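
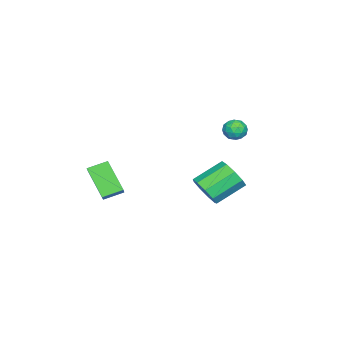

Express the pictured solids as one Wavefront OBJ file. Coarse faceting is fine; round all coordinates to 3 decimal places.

v -1.077 2.57 2.566
v -0.701 2.783 2.051
v -0.459 1.677 2.649
v -0.083 1.89 2.134
v -0.06 2.214 2.723
v -0.442 2.765 2.672
v -0.718 1.695 2.028
v -1.1 2.246 1.977
v -0.478 2.242 1.718
v -0.072 2.563 2.148
v -1.088 1.897 2.552
v -0.682 2.218 2.982
v -0.943 2.755 2.302
v -0.217 1.705 2.398
v -0.204 1.895 2.745
v 0.018 2.021 2.442
v -0.791 2.744 2.667
v -0.57 2.87 2.364
v -0.194 2.535 2.759
v -0.59 1.59 2.336
v -0.369 1.716 2.033
v -1.178 2.439 2.258
v -0.956 2.565 1.955
v -0.966 1.925 1.941
v -0.591 2.562 1.803
v -0.228 2.037 1.851
v -0.601 1.922 1.789
v -0.826 2.247 1.759
v -0.352 2.751 2.056
v 0.011 2.226 2.104
v 0.024 2.416 2.451
v -0.201 2.74 2.421
v -0.222 2.433 1.86
v -1.171 2.234 2.596
v -0.808 1.709 2.644
v -0.959 1.72 2.279
v -1.184 2.044 2.249
v -0.932 2.423 2.849
v -0.569 1.898 2.897
v -0.334 2.213 2.941
v -0.559 2.538 2.911
v -0.938 2.027 2.84
v 3.338 -3.086 -1.799
v 2.646 -4.247 -0.407
v 2.673 -2.259 -1.44
v 1.981 -3.42 -0.048
v 4.139 -2.74 -1.112
v 3.447 -3.901 0.28
v 3.474 -1.913 -0.753
v 2.782 -3.074 0.639
v -2.219 -0.056 -3.495
v -1.482 0.293 -2.918
v -2.743 1.385 -1.967
v -3.481 1.036 -2.545
v -1.554 0.69 -3.47
v -2.815 1.782 -2.519
v -1.938 0.738 -4.034
v -3.199 1.83 -3.083
v -2.453 0.415 -4.346
v -3.715 1.506 -3.396
v -2.859 -0.129 -4.26
v -4.121 0.963 -3.31
v -2.966 -0.639 -3.816
v -4.227 0.453 -2.866
v -2.723 -0.876 -3.222
v -3.984 0.216 -2.272
v -2.245 -0.729 -2.756
v -3.506 0.363 -1.805
v -1.754 -0.267 -2.636
v -3.016 0.825 -1.685
f 1 38 17
f 38 12 41
f 17 41 6
f 38 41 17
f 1 17 13
f 17 6 18
f 13 18 2
f 17 18 13
f 1 13 22
f 13 2 23
f 22 23 8
f 13 23 22
f 1 22 34
f 22 8 37
f 34 37 11
f 22 37 34
f 1 34 38
f 34 11 42
f 38 42 12
f 34 42 38
f 2 18 29
f 18 6 32
f 29 32 10
f 18 32 29
f 6 41 19
f 41 12 40
f 19 40 5
f 41 40 19
f 12 42 39
f 42 11 35
f 39 35 3
f 42 35 39
f 11 37 36
f 37 8 24
f 36 24 7
f 37 24 36
f 8 23 28
f 23 2 25
f 28 25 9
f 23 25 28
f 4 30 16
f 30 10 31
f 16 31 5
f 30 31 16
f 4 16 14
f 16 5 15
f 14 15 3
f 16 15 14
f 4 14 21
f 14 3 20
f 21 20 7
f 14 20 21
f 4 21 26
f 21 7 27
f 26 27 9
f 21 27 26
f 4 26 30
f 26 9 33
f 30 33 10
f 26 33 30
f 5 31 19
f 31 10 32
f 19 32 6
f 31 32 19
f 3 15 39
f 15 5 40
f 39 40 12
f 15 40 39
f 7 20 36
f 20 3 35
f 36 35 11
f 20 35 36
f 9 27 28
f 27 7 24
f 28 24 8
f 27 24 28
f 10 33 29
f 33 9 25
f 29 25 2
f 33 25 29
f 44 46 43
f 47 44 43
f 43 46 45
f 45 47 43
f 44 50 46
f 48 44 47
f 48 50 44
f 46 50 45
f 49 47 45
f 45 50 49
f 49 48 47
f 50 48 49
f 52 51 55
f 52 55 53
f 53 55 56
f 53 56 54
f 55 51 57
f 55 57 56
f 56 57 58
f 56 58 54
f 57 51 59
f 57 59 58
f 58 59 60
f 58 60 54
f 59 51 61
f 59 61 60
f 60 61 62
f 60 62 54
f 61 51 63
f 61 63 62
f 62 63 64
f 62 64 54
f 63 51 65
f 63 65 64
f 64 65 66
f 64 66 54
f 65 51 67
f 65 67 66
f 66 67 68
f 66 68 54
f 67 51 69
f 67 69 68
f 68 69 70
f 68 70 54
f 69 51 52
f 69 52 70
f 70 52 53
f 70 53 54



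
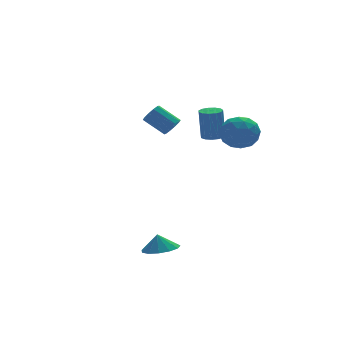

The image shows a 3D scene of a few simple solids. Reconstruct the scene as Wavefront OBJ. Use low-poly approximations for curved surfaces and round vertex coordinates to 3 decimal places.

v -0.006 3.19 2.03
v 0.517 3.259 2.474
v -0.39 4.22 3.394
v -0.914 4.15 2.95
v 0.55 3.569 2.183
v -0.358 4.529 3.103
v 0.37 3.734 1.833
v -0.538 4.694 2.753
v 0.046 3.691 1.559
v -0.862 4.651 2.479
v -0.298 3.457 1.464
v -1.205 4.417 2.384
v -0.53 3.12 1.586
v -1.437 4.081 2.506
v -0.562 2.811 1.877
v -1.47 3.771 2.797
v -0.382 2.646 2.227
v -1.29 3.606 3.147
v -0.058 2.689 2.501
v -0.966 3.649 3.421
v 0.285 2.923 2.596
v -0.622 3.883 3.516
v 1.7 -2.101 4.16
v 2.179 -2.65 3.247
v 0.321 -3.39 4.213
v 0.8 -3.939 3.3
v 1.34 -3.946 4.335
v 2.192 -3.149 4.302
v 0.308 -2.891 3.158
v 1.16 -2.094 3.125
v 1.318 -3.138 2.628
v 1.956 -3.79 3.356
v 0.544 -2.25 4.104
v 1.182 -2.902 4.832
v 2.06 -2.262 3.699
v 0.44 -3.778 3.761
v 0.757 -3.782 4.369
v 1.038 -4.105 3.833
v 2.068 -2.556 4.319
v 2.35 -2.878 3.783
v 1.857 -3.64 4.422
v 0.15 -3.162 3.677
v 0.432 -3.484 3.141
v 1.462 -1.935 3.627
v 1.743 -2.258 3.091
v 0.643 -2.4 3.038
v 1.836 -2.872 2.799
v 1.025 -3.63 2.83
v 0.736 -3.013 2.746
v 1.237 -2.545 2.727
v 2.211 -3.255 3.226
v 1.4 -4.013 3.258
v 1.718 -4.017 3.866
v 2.219 -3.549 3.846
v 1.705 -3.542 2.863
v 1.1 -2.027 4.202
v 0.289 -2.785 4.234
v 0.281 -2.491 3.614
v 0.782 -2.023 3.594
v 1.475 -2.41 4.63
v 0.664 -3.168 4.661
v 1.263 -3.495 4.733
v 1.764 -3.027 4.714
v 0.795 -2.498 4.597
v -3.361 -3.138 -4.079
v -2.621 -2.386 -4.185
v -3.459 -2.902 -3.101
v -3.145 -2.124 -4.301
v -3.738 -2.184 -4.346
v -4.211 -2.546 -4.306
v -4.414 -3.097 -4.194
v -4.283 -3.66 -4.045
v -3.859 -4.058 -3.907
v -3.277 -4.163 -3.823
v -2.722 -3.943 -3.82
v -2.37 -3.468 -3.9
v -2.332 -2.887 -4.036
v 0.534 -1.135 2.848
v 1.19 -1.003 2.87
v 1.103 -0.872 4.753
v 0.446 -1.005 4.732
v 1.016 -0.67 2.838
v 0.928 -0.539 4.722
v 0.688 -0.484 2.81
v 0.6 -0.354 4.694
v 0.311 -0.506 2.794
v 0.224 -0.375 4.678
v 0.005 -0.727 2.795
v -0.082 -0.596 4.679
v -0.133 -1.078 2.813
v -0.221 -0.947 4.697
v -0.059 -1.447 2.842
v -0.147 -1.316 4.726
v 0.203 -1.717 2.873
v 0.115 -1.587 4.757
v 0.57 -1.803 2.896
v 0.482 -1.672 4.78
v 0.925 -1.676 2.904
v 0.837 -1.546 4.787
v 1.157 -1.378 2.894
v 1.069 -1.248 4.778
f 2 1 5
f 2 5 3
f 3 5 6
f 3 6 4
f 5 1 7
f 5 7 6
f 6 7 8
f 6 8 4
f 7 1 9
f 7 9 8
f 8 9 10
f 8 10 4
f 9 1 11
f 9 11 10
f 10 11 12
f 10 12 4
f 11 1 13
f 11 13 12
f 12 13 14
f 12 14 4
f 13 1 15
f 13 15 14
f 14 15 16
f 14 16 4
f 15 1 17
f 15 17 16
f 16 17 18
f 16 18 4
f 17 1 19
f 17 19 18
f 18 19 20
f 18 20 4
f 19 1 21
f 19 21 20
f 20 21 22
f 20 22 4
f 21 1 2
f 21 2 22
f 22 2 3
f 22 3 4
f 23 60 39
f 60 34 63
f 39 63 28
f 60 63 39
f 23 39 35
f 39 28 40
f 35 40 24
f 39 40 35
f 23 35 44
f 35 24 45
f 44 45 30
f 35 45 44
f 23 44 56
f 44 30 59
f 56 59 33
f 44 59 56
f 23 56 60
f 56 33 64
f 60 64 34
f 56 64 60
f 24 40 51
f 40 28 54
f 51 54 32
f 40 54 51
f 28 63 41
f 63 34 62
f 41 62 27
f 63 62 41
f 34 64 61
f 64 33 57
f 61 57 25
f 64 57 61
f 33 59 58
f 59 30 46
f 58 46 29
f 59 46 58
f 30 45 50
f 45 24 47
f 50 47 31
f 45 47 50
f 26 52 38
f 52 32 53
f 38 53 27
f 52 53 38
f 26 38 36
f 38 27 37
f 36 37 25
f 38 37 36
f 26 36 43
f 36 25 42
f 43 42 29
f 36 42 43
f 26 43 48
f 43 29 49
f 48 49 31
f 43 49 48
f 26 48 52
f 48 31 55
f 52 55 32
f 48 55 52
f 27 53 41
f 53 32 54
f 41 54 28
f 53 54 41
f 25 37 61
f 37 27 62
f 61 62 34
f 37 62 61
f 29 42 58
f 42 25 57
f 58 57 33
f 42 57 58
f 31 49 50
f 49 29 46
f 50 46 30
f 49 46 50
f 32 55 51
f 55 31 47
f 51 47 24
f 55 47 51
f 66 65 68
f 66 68 67
f 68 65 69
f 68 69 67
f 69 65 70
f 69 70 67
f 70 65 71
f 70 71 67
f 71 65 72
f 71 72 67
f 72 65 73
f 72 73 67
f 73 65 74
f 73 74 67
f 74 65 75
f 74 75 67
f 75 65 76
f 75 76 67
f 76 65 77
f 76 77 67
f 77 65 66
f 77 66 67
f 79 78 82
f 79 82 80
f 80 82 83
f 80 83 81
f 82 78 84
f 82 84 83
f 83 84 85
f 83 85 81
f 84 78 86
f 84 86 85
f 85 86 87
f 85 87 81
f 86 78 88
f 86 88 87
f 87 88 89
f 87 89 81
f 88 78 90
f 88 90 89
f 89 90 91
f 89 91 81
f 90 78 92
f 90 92 91
f 91 92 93
f 91 93 81
f 92 78 94
f 92 94 93
f 93 94 95
f 93 95 81
f 94 78 96
f 94 96 95
f 95 96 97
f 95 97 81
f 96 78 98
f 96 98 97
f 97 98 99
f 97 99 81
f 98 78 100
f 98 100 99
f 99 100 101
f 99 101 81
f 100 78 79
f 100 79 101
f 101 79 80
f 101 80 81



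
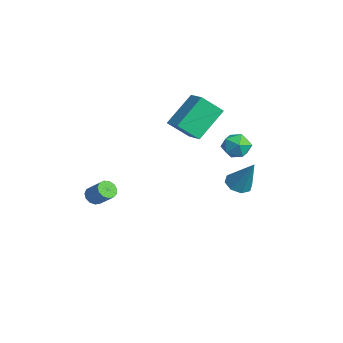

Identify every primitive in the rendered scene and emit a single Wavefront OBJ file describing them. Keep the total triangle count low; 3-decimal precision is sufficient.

v 3.248 2.123 1.177
v 3.681 1.576 1.116
v 4.052 2.577 2.803
v 3.879 2.021 0.893
v 3.708 2.526 0.837
v 3.267 2.794 0.98
v 2.815 2.669 1.239
v 2.616 2.225 1.461
v 2.787 1.72 1.518
v 3.228 1.451 1.374
v -3.509 -2.889 -2.62
v -3.187 -2.682 -3.042
v -2.408 -2.224 -2.222
v -2.731 -2.431 -1.8
v -3.399 -2.452 -2.969
v -2.62 -1.994 -2.149
v -3.646 -2.361 -2.785
v -2.868 -1.903 -1.965
v -3.85 -2.437 -2.549
v -3.071 -1.979 -1.729
v -3.945 -2.657 -2.336
v -3.167 -2.199 -1.515
v -3.903 -2.951 -2.212
v -3.124 -2.493 -1.392
v -3.735 -3.225 -2.219
v -2.956 -2.767 -1.398
v -3.495 -3.392 -2.352
v -2.717 -2.934 -1.532
v -3.26 -3.399 -2.571
v -2.482 -2.942 -1.751
v -3.104 -3.245 -2.805
v -2.326 -2.787 -1.985
v -3.077 -2.977 -2.981
v -2.299 -2.519 -2.161
v -0.17 3.171 1.61
v 0.519 3.612 1.466
v 0.461 2.508 2.594
v 1.15 2.949 2.45
v 0.482 3.318 2.777
v 0.091 3.728 2.169
v 0.889 2.392 1.891
v 0.498 2.802 1.283
v 1.173 3.131 1.639
v 0.921 3.703 2.187
v 0.059 2.417 1.873
v -0.193 2.989 2.421
v -1.393 1.32 2.001
v -1.638 0.281 2.983
v -2.007 2.767 3.379
v -2.251 1.728 4.361
v -0.189 1.432 2.419
v -0.433 0.393 3.401
v -0.802 2.879 3.797
v -1.047 1.84 4.779
f 2 1 4
f 2 4 3
f 4 1 5
f 4 5 3
f 5 1 6
f 5 6 3
f 6 1 7
f 6 7 3
f 7 1 8
f 7 8 3
f 8 1 9
f 8 9 3
f 9 1 10
f 9 10 3
f 10 1 2
f 10 2 3
f 12 11 15
f 12 15 13
f 13 15 16
f 13 16 14
f 15 11 17
f 15 17 16
f 16 17 18
f 16 18 14
f 17 11 19
f 17 19 18
f 18 19 20
f 18 20 14
f 19 11 21
f 19 21 20
f 20 21 22
f 20 22 14
f 21 11 23
f 21 23 22
f 22 23 24
f 22 24 14
f 23 11 25
f 23 25 24
f 24 25 26
f 24 26 14
f 25 11 27
f 25 27 26
f 26 27 28
f 26 28 14
f 27 11 29
f 27 29 28
f 28 29 30
f 28 30 14
f 29 11 31
f 29 31 30
f 30 31 32
f 30 32 14
f 31 11 33
f 31 33 32
f 32 33 34
f 32 34 14
f 33 11 12
f 33 12 34
f 34 12 13
f 34 13 14
f 35 46 40
f 35 40 36
f 35 36 42
f 35 42 45
f 35 45 46
f 36 40 44
f 40 46 39
f 46 45 37
f 45 42 41
f 42 36 43
f 38 44 39
f 38 39 37
f 38 37 41
f 38 41 43
f 38 43 44
f 39 44 40
f 37 39 46
f 41 37 45
f 43 41 42
f 44 43 36
f 48 50 47
f 51 48 47
f 47 50 49
f 49 51 47
f 48 54 50
f 52 48 51
f 52 54 48
f 50 54 49
f 53 51 49
f 49 54 53
f 53 52 51
f 54 52 53



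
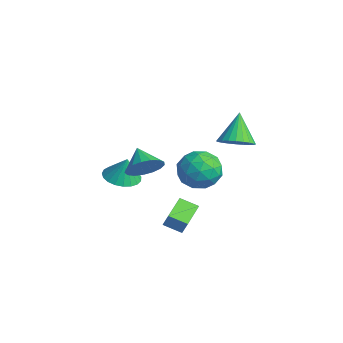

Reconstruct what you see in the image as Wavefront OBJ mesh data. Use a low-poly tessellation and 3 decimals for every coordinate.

v 0.953 -1.213 -3.051
v 1.35 -1.107 -2.217
v -0.078 -0.096 -2.702
v 0.319 0.011 -1.868
v 1.601 -0.491 -3.452
v 1.998 -0.384 -2.618
v 0.57 0.627 -3.103
v 0.967 0.733 -2.269
v 2.502 -2.857 2.297
v 2.967 -3.251 3.052
v 1.418 -2.743 3.023
v 3.045 -2.795 3.098
v 3 -2.354 2.961
v 2.84 -2.028 2.671
v 2.603 -1.892 2.296
v 2.343 -1.977 1.921
v 2.119 -2.263 1.632
v 1.983 -2.686 1.495
v 1.966 -3.147 1.542
v 2.072 -3.542 1.762
v 2.276 -3.78 2.104
v 2.532 -3.807 2.491
v 2.782 -3.616 2.833
v -2.537 2.705 -1.365
v -1.527 3.086 -1.998
v -1.593 0.974 -0.902
v -0.583 1.355 -1.535
v -0.902 1.92 -0.465
v -1.484 2.99 -0.751
v -1.636 1.07 -2.149
v -2.218 2.14 -2.435
v -0.97 2.076 -2.482
v -0.516 2.601 -1.441
v -2.604 1.459 -1.459
v -2.15 1.984 -0.418
v -2.114 3.047 -1.722
v -1.006 1.013 -1.178
v -1.193 1.345 -0.549
v -0.599 1.569 -0.921
v -2.09 2.991 -0.989
v -1.496 3.215 -1.361
v -1.129 2.53 -0.46
v -1.624 0.845 -1.539
v -1.03 1.069 -1.911
v -2.521 2.491 -1.979
v -1.927 2.715 -2.351
v -1.991 1.53 -2.44
v -1.193 2.678 -2.379
v -0.639 1.66 -2.107
v -1.257 1.493 -2.468
v -1.6 2.121 -2.636
v -0.927 2.986 -1.767
v -0.372 1.969 -1.495
v -0.559 2.301 -0.866
v -0.902 2.93 -1.034
v -0.599 2.393 -2.052
v -2.748 2.091 -1.405
v -2.193 1.074 -1.133
v -2.218 1.13 -1.866
v -2.561 1.759 -2.034
v -2.481 2.4 -0.793
v -1.927 1.382 -0.521
v -1.52 1.939 -0.264
v -1.863 2.567 -0.432
v -2.521 1.667 -0.848
v 3.092 1.575 3.146
v 3.515 0.938 3.676
v 2.228 2.205 4.594
v 3.75 1.214 3.696
v 3.884 1.545 3.632
v 3.899 1.88 3.495
v 3.79 2.169 3.304
v 3.575 2.368 3.089
v 3.287 2.445 2.883
v 2.969 2.391 2.717
v 2.67 2.212 2.616
v 2.435 1.936 2.596
v 2.3 1.605 2.66
v 2.286 1.27 2.798
v 2.394 0.981 2.988
v 2.609 0.782 3.203
v 2.898 0.704 3.409
v 3.216 0.759 3.575
v -1.848 -2.087 -0.941
v -1.137 -2.776 -0.977
v -1.592 -1.893 0.361
v -0.929 -2.433 -1.069
v -0.879 -2.03 -1.139
v -0.997 -1.637 -1.175
v -1.262 -1.322 -1.17
v -1.628 -1.14 -1.125
v -2.032 -1.121 -1.049
v -2.405 -1.269 -0.953
v -2.68 -1.558 -0.856
v -2.812 -1.939 -0.773
v -2.777 -2.346 -0.719
v -2.582 -2.708 -0.704
v -2.259 -2.962 -0.729
v -1.865 -3.066 -0.791
v -1.469 -3 -0.879
f 2 4 1
f 5 2 1
f 1 4 3
f 3 5 1
f 2 8 4
f 6 2 5
f 6 8 2
f 4 8 3
f 7 5 3
f 3 8 7
f 7 6 5
f 8 6 7
f 10 9 12
f 10 12 11
f 12 9 13
f 12 13 11
f 13 9 14
f 13 14 11
f 14 9 15
f 14 15 11
f 15 9 16
f 15 16 11
f 16 9 17
f 16 17 11
f 17 9 18
f 17 18 11
f 18 9 19
f 18 19 11
f 19 9 20
f 19 20 11
f 20 9 21
f 20 21 11
f 21 9 22
f 21 22 11
f 22 9 23
f 22 23 11
f 23 9 10
f 23 10 11
f 24 61 40
f 61 35 64
f 40 64 29
f 61 64 40
f 24 40 36
f 40 29 41
f 36 41 25
f 40 41 36
f 24 36 45
f 36 25 46
f 45 46 31
f 36 46 45
f 24 45 57
f 45 31 60
f 57 60 34
f 45 60 57
f 24 57 61
f 57 34 65
f 61 65 35
f 57 65 61
f 25 41 52
f 41 29 55
f 52 55 33
f 41 55 52
f 29 64 42
f 64 35 63
f 42 63 28
f 64 63 42
f 35 65 62
f 65 34 58
f 62 58 26
f 65 58 62
f 34 60 59
f 60 31 47
f 59 47 30
f 60 47 59
f 31 46 51
f 46 25 48
f 51 48 32
f 46 48 51
f 27 53 39
f 53 33 54
f 39 54 28
f 53 54 39
f 27 39 37
f 39 28 38
f 37 38 26
f 39 38 37
f 27 37 44
f 37 26 43
f 44 43 30
f 37 43 44
f 27 44 49
f 44 30 50
f 49 50 32
f 44 50 49
f 27 49 53
f 49 32 56
f 53 56 33
f 49 56 53
f 28 54 42
f 54 33 55
f 42 55 29
f 54 55 42
f 26 38 62
f 38 28 63
f 62 63 35
f 38 63 62
f 30 43 59
f 43 26 58
f 59 58 34
f 43 58 59
f 32 50 51
f 50 30 47
f 51 47 31
f 50 47 51
f 33 56 52
f 56 32 48
f 52 48 25
f 56 48 52
f 67 66 69
f 67 69 68
f 69 66 70
f 69 70 68
f 70 66 71
f 70 71 68
f 71 66 72
f 71 72 68
f 72 66 73
f 72 73 68
f 73 66 74
f 73 74 68
f 74 66 75
f 74 75 68
f 75 66 76
f 75 76 68
f 76 66 77
f 76 77 68
f 77 66 78
f 77 78 68
f 78 66 79
f 78 79 68
f 79 66 80
f 79 80 68
f 80 66 81
f 80 81 68
f 81 66 82
f 81 82 68
f 82 66 83
f 82 83 68
f 83 66 67
f 83 67 68
f 85 84 87
f 85 87 86
f 87 84 88
f 87 88 86
f 88 84 89
f 88 89 86
f 89 84 90
f 89 90 86
f 90 84 91
f 90 91 86
f 91 84 92
f 91 92 86
f 92 84 93
f 92 93 86
f 93 84 94
f 93 94 86
f 94 84 95
f 94 95 86
f 95 84 96
f 95 96 86
f 96 84 97
f 96 97 86
f 97 84 98
f 97 98 86
f 98 84 99
f 98 99 86
f 99 84 100
f 99 100 86
f 100 84 85
f 100 85 86



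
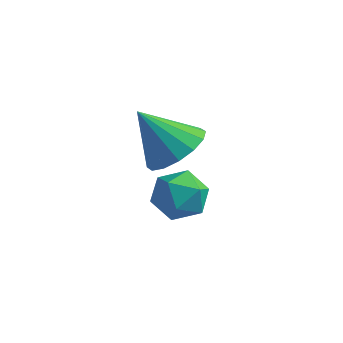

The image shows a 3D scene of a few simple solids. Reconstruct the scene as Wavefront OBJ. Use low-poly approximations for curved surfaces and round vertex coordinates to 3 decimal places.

v -0.36 2.248 -1.772
v 0.475 2.645 -1.392
v 0.505 1.555 -2.948
v 1.34 1.952 -2.568
v 0.859 1.23 -2.072
v 0.325 1.658 -1.345
v 0.655 2.542 -2.995
v 0.121 2.97 -2.268
v 1.102 2.826 -2.148
v 1.228 2.016 -1.578
v -0.248 2.184 -2.762
v -0.122 1.374 -2.192
v 0.761 1.399 0.508
v 1.586 0.947 1.06
v -0.381 1.101 1.972
v 1.607 1.496 1.189
v 1.402 2.019 1.135
v 1.025 2.376 0.913
v 0.578 2.47 0.583
v 0.179 2.278 0.233
v -0.063 1.85 -0.044
v -0.085 1.301 -0.172
v 0.12 0.778 -0.118
v 0.497 0.421 0.104
v 0.945 0.327 0.434
v 1.343 0.519 0.784
f 1 12 6
f 1 6 2
f 1 2 8
f 1 8 11
f 1 11 12
f 2 6 10
f 6 12 5
f 12 11 3
f 11 8 7
f 8 2 9
f 4 10 5
f 4 5 3
f 4 3 7
f 4 7 9
f 4 9 10
f 5 10 6
f 3 5 12
f 7 3 11
f 9 7 8
f 10 9 2
f 14 13 16
f 14 16 15
f 16 13 17
f 16 17 15
f 17 13 18
f 17 18 15
f 18 13 19
f 18 19 15
f 19 13 20
f 19 20 15
f 20 13 21
f 20 21 15
f 21 13 22
f 21 22 15
f 22 13 23
f 22 23 15
f 23 13 24
f 23 24 15
f 24 13 25
f 24 25 15
f 25 13 26
f 25 26 15
f 26 13 14
f 26 14 15



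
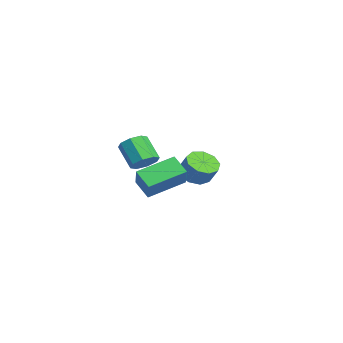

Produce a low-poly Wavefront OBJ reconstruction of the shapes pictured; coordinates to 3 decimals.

v -1.84 0.566 -2.196
v -1.427 1.207 -2.656
v -0.867 1.514 -1.724
v -1.28 0.874 -1.264
v -1.944 1.422 -2.416
v -1.383 1.73 -1.484
v -2.412 1.238 -2.073
v -1.851 1.545 -1.142
v -2.612 0.739 -1.788
v -2.052 1.046 -0.856
v -2.452 0.159 -1.693
v -1.891 0.466 -0.762
v -2.005 -0.23 -1.834
v -1.444 0.077 -0.902
v -1.481 -0.246 -2.144
v -0.921 0.061 -1.212
v -1.126 0.117 -2.478
v -0.565 0.425 -1.546
v -1.104 0.691 -2.68
v -0.543 0.999 -1.749
v 3.05 -2.606 -1.62
v 2.256 -3.036 -0.94
v 2.609 -0.766 -0.971
v 1.815 -1.197 -0.291
v 4.025 -2.743 -0.569
v 3.231 -3.174 0.111
v 3.584 -0.904 0.08
v 2.79 -1.334 0.76
v -2.307 -1.794 -1.501
v -1.717 -2.018 -1.042
v -2.724 -2.45 0.04
v -3.313 -2.226 -0.419
v -1.869 -1.447 -0.956
v -2.876 -1.879 0.126
v -2.278 -1.08 -1.19
v -3.285 -1.512 -0.107
v -2.703 -1.131 -1.605
v -3.71 -1.562 -0.523
v -2.896 -1.57 -1.96
v -3.903 -2.002 -0.878
v -2.744 -2.141 -2.046
v -3.751 -2.573 -0.964
v -2.335 -2.508 -1.813
v -3.342 -2.94 -0.73
v -1.91 -2.458 -1.397
v -2.917 -2.889 -0.315
f 2 1 5
f 2 5 3
f 3 5 6
f 3 6 4
f 5 1 7
f 5 7 6
f 6 7 8
f 6 8 4
f 7 1 9
f 7 9 8
f 8 9 10
f 8 10 4
f 9 1 11
f 9 11 10
f 10 11 12
f 10 12 4
f 11 1 13
f 11 13 12
f 12 13 14
f 12 14 4
f 13 1 15
f 13 15 14
f 14 15 16
f 14 16 4
f 15 1 17
f 15 17 16
f 16 17 18
f 16 18 4
f 17 1 19
f 17 19 18
f 18 19 20
f 18 20 4
f 19 1 2
f 19 2 20
f 20 2 3
f 20 3 4
f 22 24 21
f 25 22 21
f 21 24 23
f 23 25 21
f 22 28 24
f 26 22 25
f 26 28 22
f 24 28 23
f 27 25 23
f 23 28 27
f 27 26 25
f 28 26 27
f 30 29 33
f 30 33 31
f 31 33 34
f 31 34 32
f 33 29 35
f 33 35 34
f 34 35 36
f 34 36 32
f 35 29 37
f 35 37 36
f 36 37 38
f 36 38 32
f 37 29 39
f 37 39 38
f 38 39 40
f 38 40 32
f 39 29 41
f 39 41 40
f 40 41 42
f 40 42 32
f 41 29 43
f 41 43 42
f 42 43 44
f 42 44 32
f 43 29 45
f 43 45 44
f 44 45 46
f 44 46 32
f 45 29 30
f 45 30 46
f 46 30 31
f 46 31 32



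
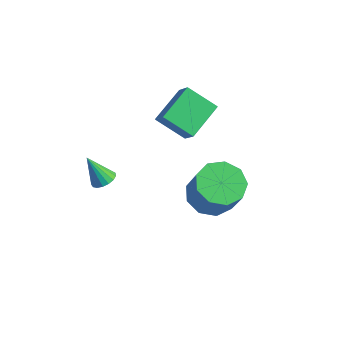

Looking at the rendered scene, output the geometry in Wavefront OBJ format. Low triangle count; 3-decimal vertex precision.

v 0.4 1.363 -0.445
v 1.308 1.63 -0.898
v 2.169 1.364 0.672
v 1.26 1.097 1.125
v 0.99 2.213 -0.624
v 1.85 1.947 0.946
v 0.395 2.398 -0.267
v 1.256 2.132 1.303
v -0.198 2.099 0.007
v 0.663 1.832 1.577
v -0.511 1.455 0.07
v 0.35 1.189 1.64
v -0.398 0.769 -0.109
v 0.463 0.502 1.461
v 0.088 0.36 -0.444
v 0.949 0.094 1.125
v 0.72 0.421 -0.78
v 1.581 0.155 0.789
v 1.202 0.923 -0.96
v 2.063 0.656 0.61
v -3.102 1.524 1.807
v -3.393 3.097 2.54
v -1.971 2.124 0.969
v -2.261 3.697 1.703
v -2.319 1.263 2.677
v -2.609 2.836 3.411
v -1.187 1.863 1.84
v -1.478 3.436 2.573
v -1.715 -2.341 1.451
v -1.325 -2.705 1.533
v -2.285 -2.679 2.649
v -1.231 -2.489 1.639
v -1.248 -2.238 1.702
v -1.372 -2.012 1.707
v -1.574 -1.86 1.653
v -1.809 -1.819 1.553
v -2.022 -1.897 1.429
v -2.165 -2.077 1.311
v -2.205 -2.318 1.224
v -2.132 -2.563 1.189
v -1.964 -2.758 1.215
v -1.739 -2.857 1.294
v -1.508 -2.838 1.409
f 2 1 5
f 2 5 3
f 3 5 6
f 3 6 4
f 5 1 7
f 5 7 6
f 6 7 8
f 6 8 4
f 7 1 9
f 7 9 8
f 8 9 10
f 8 10 4
f 9 1 11
f 9 11 10
f 10 11 12
f 10 12 4
f 11 1 13
f 11 13 12
f 12 13 14
f 12 14 4
f 13 1 15
f 13 15 14
f 14 15 16
f 14 16 4
f 15 1 17
f 15 17 16
f 16 17 18
f 16 18 4
f 17 1 19
f 17 19 18
f 18 19 20
f 18 20 4
f 19 1 2
f 19 2 20
f 20 2 3
f 20 3 4
f 22 24 21
f 25 22 21
f 21 24 23
f 23 25 21
f 22 28 24
f 26 22 25
f 26 28 22
f 24 28 23
f 27 25 23
f 23 28 27
f 27 26 25
f 28 26 27
f 30 29 32
f 30 32 31
f 32 29 33
f 32 33 31
f 33 29 34
f 33 34 31
f 34 29 35
f 34 35 31
f 35 29 36
f 35 36 31
f 36 29 37
f 36 37 31
f 37 29 38
f 37 38 31
f 38 29 39
f 38 39 31
f 39 29 40
f 39 40 31
f 40 29 41
f 40 41 31
f 41 29 42
f 41 42 31
f 42 29 43
f 42 43 31
f 43 29 30
f 43 30 31



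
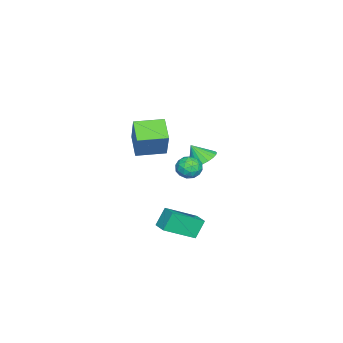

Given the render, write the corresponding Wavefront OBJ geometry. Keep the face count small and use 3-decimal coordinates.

v 3.876 2.655 -4.08
v 3.343 2.967 -3.063
v 2.787 3.999 -5.063
v 2.253 4.311 -4.046
v 4.527 3.289 -3.934
v 3.993 3.601 -2.917
v 3.437 4.633 -4.917
v 2.904 4.945 -3.9
v -0.481 3.716 -1.475
v 0.14 4.222 -1.162
v -0.439 3.064 -0.505
v -0.156 4.383 -1.041
v -0.507 4.429 -0.995
v -0.854 4.351 -1.032
v -1.137 4.164 -1.146
v -1.306 3.899 -1.317
v -1.332 3.603 -1.515
v -1.212 3.326 -1.706
v -0.964 3.116 -1.857
v -0.634 3.011 -1.943
v -0.276 3.027 -1.947
v 0.045 3.162 -1.87
v 0.276 3.394 -1.725
v 0.376 3.68 -1.536
v 0.328 3.974 -1.337
v 3.362 1.216 1.816
v 4.179 1.62 3.414
v 2.614 2.596 1.85
v 3.431 3 3.448
v 4.409 1.8 1.132
v 5.226 2.204 2.73
v 3.661 3.18 1.166
v 4.478 3.584 2.764
v 2.452 4.199 -1.12
v 2.835 4.137 -0.482
v 1.545 3.563 -0.638
v 1.928 3.501 0
v 1.658 4.165 -0.211
v 2.218 4.558 -0.509
v 2.162 3.142 -0.611
v 2.722 3.535 -0.909
v 2.655 3.485 -0.168
v 2.344 4.116 0.08
v 2.036 3.584 -1.2
v 1.725 4.215 -0.952
v 2.723 4.224 -0.844
v 1.657 3.476 -0.276
v 1.498 3.866 -0.4
v 1.723 3.83 -0.025
v 2.361 4.471 -0.859
v 2.585 4.435 -0.484
v 1.894 4.451 -0.325
v 1.795 3.265 -0.636
v 2.019 3.229 -0.261
v 2.657 3.87 -1.095
v 2.882 3.834 -0.72
v 2.486 3.249 -0.795
v 2.842 3.804 -0.284
v 2.31 3.43 0
v 2.447 3.219 -0.359
v 2.776 3.45 -0.535
v 2.659 4.175 -0.138
v 2.126 3.802 0.145
v 1.968 4.191 0.021
v 2.297 4.422 -0.154
v 2.554 3.792 0.047
v 2.254 3.898 -1.265
v 1.721 3.525 -0.982
v 2.083 3.278 -0.966
v 2.412 3.509 -1.141
v 2.07 4.27 -1.12
v 1.538 3.896 -0.836
v 1.604 4.25 -0.585
v 1.933 4.481 -0.761
v 1.826 3.908 -1.167
f 2 4 1
f 5 2 1
f 1 4 3
f 3 5 1
f 2 8 4
f 6 2 5
f 6 8 2
f 4 8 3
f 7 5 3
f 3 8 7
f 7 6 5
f 8 6 7
f 10 9 12
f 10 12 11
f 12 9 13
f 12 13 11
f 13 9 14
f 13 14 11
f 14 9 15
f 14 15 11
f 15 9 16
f 15 16 11
f 16 9 17
f 16 17 11
f 17 9 18
f 17 18 11
f 18 9 19
f 18 19 11
f 19 9 20
f 19 20 11
f 20 9 21
f 20 21 11
f 21 9 22
f 21 22 11
f 22 9 23
f 22 23 11
f 23 9 24
f 23 24 11
f 24 9 25
f 24 25 11
f 25 9 10
f 25 10 11
f 27 29 26
f 30 27 26
f 26 29 28
f 28 30 26
f 27 33 29
f 31 27 30
f 31 33 27
f 29 33 28
f 32 30 28
f 28 33 32
f 32 31 30
f 33 31 32
f 34 71 50
f 71 45 74
f 50 74 39
f 71 74 50
f 34 50 46
f 50 39 51
f 46 51 35
f 50 51 46
f 34 46 55
f 46 35 56
f 55 56 41
f 46 56 55
f 34 55 67
f 55 41 70
f 67 70 44
f 55 70 67
f 34 67 71
f 67 44 75
f 71 75 45
f 67 75 71
f 35 51 62
f 51 39 65
f 62 65 43
f 51 65 62
f 39 74 52
f 74 45 73
f 52 73 38
f 74 73 52
f 45 75 72
f 75 44 68
f 72 68 36
f 75 68 72
f 44 70 69
f 70 41 57
f 69 57 40
f 70 57 69
f 41 56 61
f 56 35 58
f 61 58 42
f 56 58 61
f 37 63 49
f 63 43 64
f 49 64 38
f 63 64 49
f 37 49 47
f 49 38 48
f 47 48 36
f 49 48 47
f 37 47 54
f 47 36 53
f 54 53 40
f 47 53 54
f 37 54 59
f 54 40 60
f 59 60 42
f 54 60 59
f 37 59 63
f 59 42 66
f 63 66 43
f 59 66 63
f 38 64 52
f 64 43 65
f 52 65 39
f 64 65 52
f 36 48 72
f 48 38 73
f 72 73 45
f 48 73 72
f 40 53 69
f 53 36 68
f 69 68 44
f 53 68 69
f 42 60 61
f 60 40 57
f 61 57 41
f 60 57 61
f 43 66 62
f 66 42 58
f 62 58 35
f 66 58 62



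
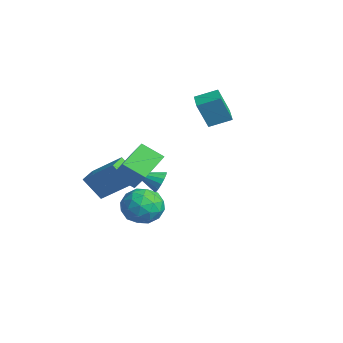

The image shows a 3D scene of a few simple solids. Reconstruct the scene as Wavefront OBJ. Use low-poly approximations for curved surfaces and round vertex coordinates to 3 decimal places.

v 0.308 -1.506 0.485
v -0.39 -2.45 1.249
v 1.728 -1.43 1.878
v 1.03 -2.374 2.641
v 1.19 -2.826 -0.341
v 0.492 -3.77 0.422
v 2.61 -2.75 1.051
v 1.912 -3.694 1.815
v -0.674 -1.069 -2.029
v 0.035 -1.612 -2.89
v -2.315 -1.528 -3.09
v -1.606 -2.071 -3.951
v -1.72 -2.584 -2.828
v -0.706 -2.301 -2.172
v -1.574 -0.839 -3.808
v -0.56 -0.556 -3.152
v -0.521 -1.47 -3.99
v -0.612 -2.549 -3.384
v -1.668 -0.591 -2.596
v -1.759 -1.67 -1.99
v -0.175 -1.3 -2.366
v -2.105 -1.84 -3.614
v -2.172 -2.141 -2.954
v -1.755 -2.461 -3.46
v -0.611 -1.705 -1.944
v -0.194 -2.025 -2.45
v -1.226 -2.596 -2.414
v -2.086 -1.115 -3.53
v -1.669 -1.435 -4.036
v -0.525 -0.679 -2.52
v -0.108 -0.999 -3.026
v -1.054 -0.544 -3.566
v -0.086 -1.536 -3.519
v -1.05 -1.806 -4.143
v -1.031 -1.082 -4.059
v -0.435 -0.915 -3.673
v -0.139 -2.17 -3.162
v -1.103 -2.44 -3.786
v -1.171 -2.742 -3.126
v -0.575 -2.575 -2.74
v -0.466 -2.087 -3.809
v -1.177 -0.7 -2.194
v -2.141 -0.97 -2.818
v -1.705 -0.565 -3.24
v -1.109 -0.398 -2.854
v -1.23 -1.334 -1.837
v -2.194 -1.604 -2.461
v -1.845 -2.225 -2.307
v -1.249 -2.058 -1.921
v -1.814 -1.053 -2.171
v -0.041 -0.96 -0.841
v 0.357 -1.371 -1.278
v -0.659 -2.24 -0.199
v 0.568 -1.32 -0.974
v 0.615 -1.173 -0.635
v 0.487 -0.969 -0.351
v 0.217 -0.762 -0.198
v -0.122 -0.608 -0.218
v -0.439 -0.549 -0.404
v -0.65 -0.599 -0.707
v -0.697 -0.746 -1.046
v -0.569 -0.95 -1.331
v -0.299 -1.157 -1.483
v 0.04 -1.311 -1.464
v -3.317 -4.087 -1.601
v -2.14 -2.834 -0.245
v -4.241 -3.26 -1.564
v -3.063 -2.007 -0.208
v -2.677 -3.313 -2.872
v -1.499 -2.06 -1.516
v -3.6 -2.486 -2.835
v -2.423 -1.233 -1.479
v -4.66 3.361 1.192
v -4.653 2.666 2.864
v -4.265 4.583 1.698
v -4.257 3.888 3.37
v -3.463 3.032 1.05
v -3.455 2.337 2.722
v -3.067 4.254 1.556
v -3.06 3.559 3.228
f 2 4 1
f 5 2 1
f 1 4 3
f 3 5 1
f 2 8 4
f 6 2 5
f 6 8 2
f 4 8 3
f 7 5 3
f 3 8 7
f 7 6 5
f 8 6 7
f 9 46 25
f 46 20 49
f 25 49 14
f 46 49 25
f 9 25 21
f 25 14 26
f 21 26 10
f 25 26 21
f 9 21 30
f 21 10 31
f 30 31 16
f 21 31 30
f 9 30 42
f 30 16 45
f 42 45 19
f 30 45 42
f 9 42 46
f 42 19 50
f 46 50 20
f 42 50 46
f 10 26 37
f 26 14 40
f 37 40 18
f 26 40 37
f 14 49 27
f 49 20 48
f 27 48 13
f 49 48 27
f 20 50 47
f 50 19 43
f 47 43 11
f 50 43 47
f 19 45 44
f 45 16 32
f 44 32 15
f 45 32 44
f 16 31 36
f 31 10 33
f 36 33 17
f 31 33 36
f 12 38 24
f 38 18 39
f 24 39 13
f 38 39 24
f 12 24 22
f 24 13 23
f 22 23 11
f 24 23 22
f 12 22 29
f 22 11 28
f 29 28 15
f 22 28 29
f 12 29 34
f 29 15 35
f 34 35 17
f 29 35 34
f 12 34 38
f 34 17 41
f 38 41 18
f 34 41 38
f 13 39 27
f 39 18 40
f 27 40 14
f 39 40 27
f 11 23 47
f 23 13 48
f 47 48 20
f 23 48 47
f 15 28 44
f 28 11 43
f 44 43 19
f 28 43 44
f 17 35 36
f 35 15 32
f 36 32 16
f 35 32 36
f 18 41 37
f 41 17 33
f 37 33 10
f 41 33 37
f 52 51 54
f 52 54 53
f 54 51 55
f 54 55 53
f 55 51 56
f 55 56 53
f 56 51 57
f 56 57 53
f 57 51 58
f 57 58 53
f 58 51 59
f 58 59 53
f 59 51 60
f 59 60 53
f 60 51 61
f 60 61 53
f 61 51 62
f 61 62 53
f 62 51 63
f 62 63 53
f 63 51 64
f 63 64 53
f 64 51 52
f 64 52 53
f 66 68 65
f 69 66 65
f 65 68 67
f 67 69 65
f 66 72 68
f 70 66 69
f 70 72 66
f 68 72 67
f 71 69 67
f 67 72 71
f 71 70 69
f 72 70 71
f 74 76 73
f 77 74 73
f 73 76 75
f 75 77 73
f 74 80 76
f 78 74 77
f 78 80 74
f 76 80 75
f 79 77 75
f 75 80 79
f 79 78 77
f 80 78 79



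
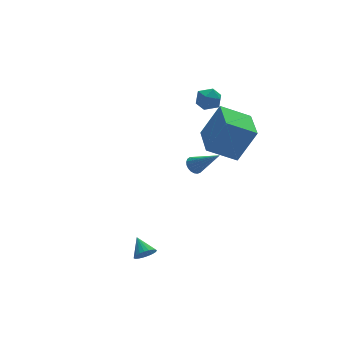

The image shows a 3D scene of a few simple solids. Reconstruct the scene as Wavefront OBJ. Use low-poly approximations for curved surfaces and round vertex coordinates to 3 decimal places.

v -3.485 -1.518 -3.974
v -3.153 -1.254 -4.398
v -3.435 -0.602 -3.366
v -3.385 -1.194 -4.469
v -3.634 -1.191 -4.454
v -3.857 -1.244 -4.356
v -4.016 -1.344 -4.192
v -4.083 -1.474 -3.991
v -4.047 -1.612 -3.786
v -3.913 -1.734 -3.614
v -3.705 -1.818 -3.504
v -3.46 -1.85 -3.475
v -3.218 -1.825 -3.533
v -3.023 -1.747 -3.667
v -2.907 -1.629 -3.854
v -2.892 -1.492 -4.062
v -2.979 -1.359 -4.254
v 0.329 -0.755 1.731
v 1.261 -1.039 3.534
v 1.15 1.151 1.606
v 2.082 0.868 3.41
v 1.718 -1.408 0.91
v 2.65 -1.691 2.714
v 2.539 0.499 0.786
v 3.471 0.215 2.589
v 1.514 2.226 3.026
v 1.866 2.617 3.585
v 2.614 1.823 2.615
v 2.966 2.214 3.174
v 2.538 1.601 3.346
v 1.858 1.85 3.6
v 2.622 2.59 2.6
v 1.942 2.839 2.854
v 2.551 2.842 3.321
v 2.499 2.231 3.782
v 1.981 2.209 2.418
v 1.929 1.598 2.879
v 2.197 3.483 -2.608
v 2.545 3.88 -2.42
v 2.943 2.237 -1.352
v 2.36 3.909 -2.282
v 2.146 3.864 -2.2
v 1.942 3.753 -2.189
v 1.782 3.595 -2.25
v 1.693 3.418 -2.373
v 1.692 3.253 -2.537
v 1.778 3.127 -2.713
v 1.937 3.063 -2.871
v 2.141 3.071 -2.983
v 2.354 3.151 -3.031
v 2.541 3.288 -3.005
v 2.668 3.459 -2.911
v 2.714 3.634 -2.765
v 2.67 3.783 -2.591
f 2 1 4
f 2 4 3
f 4 1 5
f 4 5 3
f 5 1 6
f 5 6 3
f 6 1 7
f 6 7 3
f 7 1 8
f 7 8 3
f 8 1 9
f 8 9 3
f 9 1 10
f 9 10 3
f 10 1 11
f 10 11 3
f 11 1 12
f 11 12 3
f 12 1 13
f 12 13 3
f 13 1 14
f 13 14 3
f 14 1 15
f 14 15 3
f 15 1 16
f 15 16 3
f 16 1 17
f 16 17 3
f 17 1 2
f 17 2 3
f 19 21 18
f 22 19 18
f 18 21 20
f 20 22 18
f 19 25 21
f 23 19 22
f 23 25 19
f 21 25 20
f 24 22 20
f 20 25 24
f 24 23 22
f 25 23 24
f 26 37 31
f 26 31 27
f 26 27 33
f 26 33 36
f 26 36 37
f 27 31 35
f 31 37 30
f 37 36 28
f 36 33 32
f 33 27 34
f 29 35 30
f 29 30 28
f 29 28 32
f 29 32 34
f 29 34 35
f 30 35 31
f 28 30 37
f 32 28 36
f 34 32 33
f 35 34 27
f 39 38 41
f 39 41 40
f 41 38 42
f 41 42 40
f 42 38 43
f 42 43 40
f 43 38 44
f 43 44 40
f 44 38 45
f 44 45 40
f 45 38 46
f 45 46 40
f 46 38 47
f 46 47 40
f 47 38 48
f 47 48 40
f 48 38 49
f 48 49 40
f 49 38 50
f 49 50 40
f 50 38 51
f 50 51 40
f 51 38 52
f 51 52 40
f 52 38 53
f 52 53 40
f 53 38 54
f 53 54 40
f 54 38 39
f 54 39 40



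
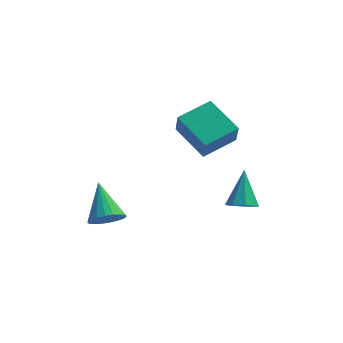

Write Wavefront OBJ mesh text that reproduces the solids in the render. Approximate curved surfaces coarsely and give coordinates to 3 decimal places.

v -1.461 -3.674 -2.823
v -1.017 -3.202 -3.221
v -1.919 -2.326 -1.737
v -1.294 -3.174 -3.372
v -1.6 -3.233 -3.427
v -1.881 -3.368 -3.378
v -2.09 -3.556 -3.234
v -2.19 -3.764 -3.018
v -2.164 -3.957 -2.768
v -2.017 -4.1 -2.528
v -1.773 -4.17 -2.339
v -1.476 -4.154 -2.234
v -1.176 -4.054 -2.231
v -0.925 -3.889 -2.33
v -0.767 -3.687 -2.514
v -0.729 -3.482 -2.752
v -0.818 -3.311 -3.002
v 0.917 -0.361 0.082
v 1.025 -0.853 1.127
v 2.131 0.61 0.414
v 2.239 0.118 1.459
v 2.061 -1.558 -0.599
v 2.169 -2.05 0.446
v 3.275 -0.587 -0.267
v 3.383 -1.079 0.778
v 3.596 -1.862 -3.198
v 4.16 -2.139 -2.965
v 3.624 -0.738 -1.922
v 4.251 -1.762 -3.3
v 3.958 -1.443 -3.575
v 3.453 -1.369 -3.629
v 3.032 -1.585 -3.43
v 2.942 -1.962 -3.095
v 3.235 -2.281 -2.82
v 3.739 -2.355 -2.767
f 2 1 4
f 2 4 3
f 4 1 5
f 4 5 3
f 5 1 6
f 5 6 3
f 6 1 7
f 6 7 3
f 7 1 8
f 7 8 3
f 8 1 9
f 8 9 3
f 9 1 10
f 9 10 3
f 10 1 11
f 10 11 3
f 11 1 12
f 11 12 3
f 12 1 13
f 12 13 3
f 13 1 14
f 13 14 3
f 14 1 15
f 14 15 3
f 15 1 16
f 15 16 3
f 16 1 17
f 16 17 3
f 17 1 2
f 17 2 3
f 19 21 18
f 22 19 18
f 18 21 20
f 20 22 18
f 19 25 21
f 23 19 22
f 23 25 19
f 21 25 20
f 24 22 20
f 20 25 24
f 24 23 22
f 25 23 24
f 27 26 29
f 27 29 28
f 29 26 30
f 29 30 28
f 30 26 31
f 30 31 28
f 31 26 32
f 31 32 28
f 32 26 33
f 32 33 28
f 33 26 34
f 33 34 28
f 34 26 35
f 34 35 28
f 35 26 27
f 35 27 28



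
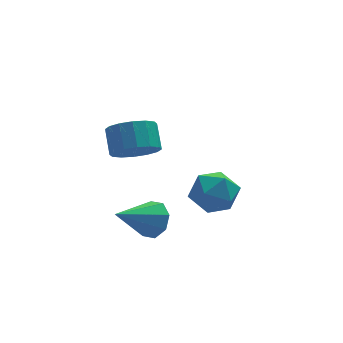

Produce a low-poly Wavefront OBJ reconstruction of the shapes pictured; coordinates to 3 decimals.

v -3.633 -2.308 0.691
v -3.047 -1.741 0.029
v -3.022 -0.765 0.887
v -3.607 -1.332 1.549
v -3.561 -1.617 -0.097
v -3.536 -0.641 0.762
v -4.094 -1.679 -0.011
v -4.069 -0.703 0.847
v -4.504 -1.909 0.262
v -4.479 -0.932 1.12
v -4.68 -2.245 0.65
v -4.655 -1.269 1.509
v -4.575 -2.599 1.05
v -4.55 -1.623 1.908
v -4.218 -2.875 1.353
v -4.193 -1.899 2.211
v -3.704 -2.999 1.478
v -3.679 -2.023 2.337
v -3.171 -2.937 1.393
v -3.146 -1.961 2.251
v -2.761 -2.708 1.12
v -2.736 -1.731 1.978
v -2.585 -2.371 0.731
v -2.56 -1.395 1.59
v -2.69 -2.017 0.332
v -2.665 -1.041 1.19
v -2.928 -2.197 -3.694
v -2.458 -2.012 -2.89
v -4.632 -2.863 -2.546
v -2.841 -1.441 -3.127
v -3.275 -1.313 -3.696
v -3.506 -1.703 -4.264
v -3.398 -2.383 -4.499
v -3.015 -2.954 -4.262
v -2.582 -3.082 -3.693
v -2.351 -2.691 -3.124
v -1.171 -0.948 -3.481
v -0.64 -0.615 -2.471
v 0.54 -1.405 -4.229
v 1.071 -1.072 -3.219
v 0.389 -2.045 -3.24
v -0.668 -1.763 -2.778
v 0.568 -0.257 -3.922
v -0.489 0.025 -3.46
v 0.434 -0.188 -2.744
v 0.324 -1.294 -2.322
v -0.424 -0.726 -4.378
v -0.534 -1.832 -3.956
f 2 1 5
f 2 5 3
f 3 5 6
f 3 6 4
f 5 1 7
f 5 7 6
f 6 7 8
f 6 8 4
f 7 1 9
f 7 9 8
f 8 9 10
f 8 10 4
f 9 1 11
f 9 11 10
f 10 11 12
f 10 12 4
f 11 1 13
f 11 13 12
f 12 13 14
f 12 14 4
f 13 1 15
f 13 15 14
f 14 15 16
f 14 16 4
f 15 1 17
f 15 17 16
f 16 17 18
f 16 18 4
f 17 1 19
f 17 19 18
f 18 19 20
f 18 20 4
f 19 1 21
f 19 21 20
f 20 21 22
f 20 22 4
f 21 1 23
f 21 23 22
f 22 23 24
f 22 24 4
f 23 1 25
f 23 25 24
f 24 25 26
f 24 26 4
f 25 1 2
f 25 2 26
f 26 2 3
f 26 3 4
f 28 27 30
f 28 30 29
f 30 27 31
f 30 31 29
f 31 27 32
f 31 32 29
f 32 27 33
f 32 33 29
f 33 27 34
f 33 34 29
f 34 27 35
f 34 35 29
f 35 27 36
f 35 36 29
f 36 27 28
f 36 28 29
f 37 48 42
f 37 42 38
f 37 38 44
f 37 44 47
f 37 47 48
f 38 42 46
f 42 48 41
f 48 47 39
f 47 44 43
f 44 38 45
f 40 46 41
f 40 41 39
f 40 39 43
f 40 43 45
f 40 45 46
f 41 46 42
f 39 41 48
f 43 39 47
f 45 43 44
f 46 45 38



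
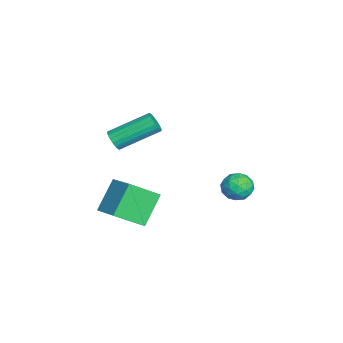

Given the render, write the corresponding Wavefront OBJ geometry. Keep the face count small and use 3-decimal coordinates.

v 1.514 2.468 -1.611
v 2.014 2.813 -2.194
v 1.886 1.227 -2.026
v 2.386 1.572 -2.609
v 2.58 1.642 -1.794
v 2.35 2.409 -1.537
v 1.55 1.631 -2.683
v 1.32 2.398 -2.426
v 2.036 2.295 -2.856
v 2.672 2.302 -2.306
v 1.228 1.738 -1.914
v 1.864 1.745 -1.364
v 1.731 2.75 -1.866
v 2.169 1.29 -2.354
v 2.283 1.332 -1.875
v 2.576 1.534 -2.217
v 1.929 2.512 -1.48
v 2.223 2.715 -1.822
v 2.555 2.026 -1.587
v 1.677 1.325 -2.398
v 1.971 1.528 -2.74
v 1.324 2.506 -2.003
v 1.617 2.708 -2.345
v 1.345 2.014 -2.633
v 2.038 2.648 -2.598
v 2.257 1.918 -2.842
v 1.765 1.953 -2.886
v 1.63 2.404 -2.735
v 2.412 2.652 -2.275
v 2.631 1.922 -2.519
v 2.745 1.964 -2.039
v 2.61 2.415 -1.889
v 2.425 2.348 -2.664
v 1.269 2.118 -1.701
v 1.488 1.388 -1.945
v 1.29 1.625 -2.331
v 1.155 2.076 -2.181
v 1.643 2.122 -1.378
v 1.862 1.392 -1.622
v 2.27 1.636 -1.485
v 2.135 2.087 -1.334
v 1.475 1.692 -1.556
v 3.536 -3.681 2.207
v 4.07 -3.691 2.407
v 3.717 -1.789 3.434
v 3.184 -1.779 3.233
v 4.094 -3.567 2.187
v 3.742 -1.665 3.214
v 4.009 -3.466 1.971
v 3.656 -1.564 2.998
v 3.829 -3.408 1.801
v 3.477 -1.506 2.828
v 3.592 -3.403 1.712
v 3.24 -1.502 2.739
v 3.343 -3.454 1.72
v 2.991 -1.552 2.747
v 3.133 -3.55 1.825
v 2.781 -1.648 2.852
v 3.003 -3.671 2.006
v 2.65 -1.769 3.033
v 2.978 -3.795 2.226
v 2.626 -1.893 3.253
v 3.064 -3.896 2.442
v 2.711 -1.994 3.469
v 3.243 -3.954 2.612
v 2.891 -2.052 3.639
v 3.48 -3.958 2.701
v 3.128 -2.057 3.728
v 3.729 -3.908 2.693
v 3.377 -2.006 3.72
v 3.939 -3.812 2.588
v 3.587 -1.91 3.615
v 1.956 -3.794 -1.574
v 3.281 -2.996 -0.945
v 1.585 -2.365 -2.604
v 2.91 -1.567 -1.974
v 3.05 -4.513 -2.966
v 4.375 -3.715 -2.336
v 2.679 -3.084 -3.995
v 4.004 -2.286 -3.366
f 1 38 17
f 38 12 41
f 17 41 6
f 38 41 17
f 1 17 13
f 17 6 18
f 13 18 2
f 17 18 13
f 1 13 22
f 13 2 23
f 22 23 8
f 13 23 22
f 1 22 34
f 22 8 37
f 34 37 11
f 22 37 34
f 1 34 38
f 34 11 42
f 38 42 12
f 34 42 38
f 2 18 29
f 18 6 32
f 29 32 10
f 18 32 29
f 6 41 19
f 41 12 40
f 19 40 5
f 41 40 19
f 12 42 39
f 42 11 35
f 39 35 3
f 42 35 39
f 11 37 36
f 37 8 24
f 36 24 7
f 37 24 36
f 8 23 28
f 23 2 25
f 28 25 9
f 23 25 28
f 4 30 16
f 30 10 31
f 16 31 5
f 30 31 16
f 4 16 14
f 16 5 15
f 14 15 3
f 16 15 14
f 4 14 21
f 14 3 20
f 21 20 7
f 14 20 21
f 4 21 26
f 21 7 27
f 26 27 9
f 21 27 26
f 4 26 30
f 26 9 33
f 30 33 10
f 26 33 30
f 5 31 19
f 31 10 32
f 19 32 6
f 31 32 19
f 3 15 39
f 15 5 40
f 39 40 12
f 15 40 39
f 7 20 36
f 20 3 35
f 36 35 11
f 20 35 36
f 9 27 28
f 27 7 24
f 28 24 8
f 27 24 28
f 10 33 29
f 33 9 25
f 29 25 2
f 33 25 29
f 44 43 47
f 44 47 45
f 45 47 48
f 45 48 46
f 47 43 49
f 47 49 48
f 48 49 50
f 48 50 46
f 49 43 51
f 49 51 50
f 50 51 52
f 50 52 46
f 51 43 53
f 51 53 52
f 52 53 54
f 52 54 46
f 53 43 55
f 53 55 54
f 54 55 56
f 54 56 46
f 55 43 57
f 55 57 56
f 56 57 58
f 56 58 46
f 57 43 59
f 57 59 58
f 58 59 60
f 58 60 46
f 59 43 61
f 59 61 60
f 60 61 62
f 60 62 46
f 61 43 63
f 61 63 62
f 62 63 64
f 62 64 46
f 63 43 65
f 63 65 64
f 64 65 66
f 64 66 46
f 65 43 67
f 65 67 66
f 66 67 68
f 66 68 46
f 67 43 69
f 67 69 68
f 68 69 70
f 68 70 46
f 69 43 71
f 69 71 70
f 70 71 72
f 70 72 46
f 71 43 44
f 71 44 72
f 72 44 45
f 72 45 46
f 74 76 73
f 77 74 73
f 73 76 75
f 75 77 73
f 74 80 76
f 78 74 77
f 78 80 74
f 76 80 75
f 79 77 75
f 75 80 79
f 79 78 77
f 80 78 79



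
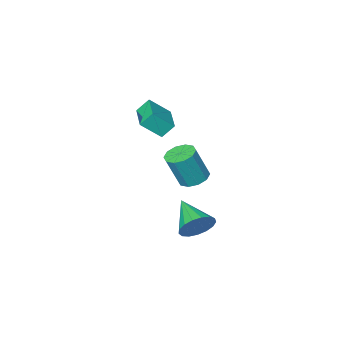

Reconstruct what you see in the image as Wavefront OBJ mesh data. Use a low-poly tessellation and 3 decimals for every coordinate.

v 1.393 -3.005 -0.183
v 0.845 -2.764 0.502
v 2.101 -1.449 -0.164
v 1.553 -1.208 0.522
v 2.307 -3.432 0.698
v 1.759 -3.191 1.384
v 3.015 -1.876 0.718
v 2.467 -1.635 1.403
v 3.401 3.801 -2.832
v 3.835 4.091 -2.099
v 3.239 2.159 -2.088
v 3.42 4.171 -2.012
v 3.002 4.166 -2.113
v 2.674 4.078 -2.379
v 2.513 3.926 -2.748
v 2.556 3.746 -3.137
v 2.791 3.578 -3.456
v 3.167 3.461 -3.632
v 3.596 3.422 -3.625
v 3.98 3.47 -3.436
v 4.232 3.594 -3.109
v 4.293 3.765 -2.719
v 4.149 3.944 -2.354
v 1.306 0.095 -2.331
v 1.902 0.585 -2.502
v 2.549 0.395 -0.801
v 1.954 -0.095 -0.629
v 1.531 0.853 -2.331
v 2.178 0.662 -0.63
v 1.074 0.831 -2.16
v 1.721 0.64 -0.459
v 0.706 0.528 -2.054
v 1.353 0.337 -0.353
v 0.567 0.059 -2.053
v 1.215 -0.131 -0.352
v 0.711 -0.395 -2.159
v 1.358 -0.585 -0.458
v 1.082 -0.662 -2.33
v 1.729 -0.853 -0.629
v 1.539 -0.64 -2.501
v 2.186 -0.831 -0.8
v 1.907 -0.337 -2.607
v 2.554 -0.528 -0.906
v 2.045 0.131 -2.608
v 2.693 -0.059 -0.907
f 2 4 1
f 5 2 1
f 1 4 3
f 3 5 1
f 2 8 4
f 6 2 5
f 6 8 2
f 4 8 3
f 7 5 3
f 3 8 7
f 7 6 5
f 8 6 7
f 10 9 12
f 10 12 11
f 12 9 13
f 12 13 11
f 13 9 14
f 13 14 11
f 14 9 15
f 14 15 11
f 15 9 16
f 15 16 11
f 16 9 17
f 16 17 11
f 17 9 18
f 17 18 11
f 18 9 19
f 18 19 11
f 19 9 20
f 19 20 11
f 20 9 21
f 20 21 11
f 21 9 22
f 21 22 11
f 22 9 23
f 22 23 11
f 23 9 10
f 23 10 11
f 25 24 28
f 25 28 26
f 26 28 29
f 26 29 27
f 28 24 30
f 28 30 29
f 29 30 31
f 29 31 27
f 30 24 32
f 30 32 31
f 31 32 33
f 31 33 27
f 32 24 34
f 32 34 33
f 33 34 35
f 33 35 27
f 34 24 36
f 34 36 35
f 35 36 37
f 35 37 27
f 36 24 38
f 36 38 37
f 37 38 39
f 37 39 27
f 38 24 40
f 38 40 39
f 39 40 41
f 39 41 27
f 40 24 42
f 40 42 41
f 41 42 43
f 41 43 27
f 42 24 44
f 42 44 43
f 43 44 45
f 43 45 27
f 44 24 25
f 44 25 45
f 45 25 26
f 45 26 27



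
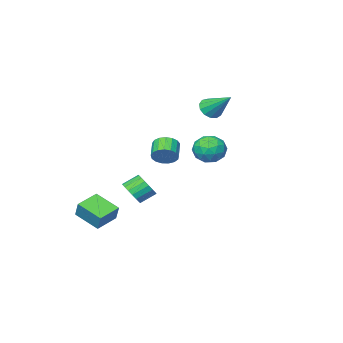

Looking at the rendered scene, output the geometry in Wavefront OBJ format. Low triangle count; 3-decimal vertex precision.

v -3.453 -1.346 3.084
v -2.841 -1.562 3.479
v -3.667 0.186 4.256
v -2.699 -1.305 3.168
v -2.797 -1.06 2.83
v -3.103 -0.906 2.573
v -3.52 -0.892 2.478
v -3.916 -1.021 2.576
v -4.165 -1.254 2.835
v -4.189 -1.516 3.173
v -3.978 -1.724 3.483
v -3.601 -1.812 3.666
v -3.177 -1.751 3.665
v 3.111 3.53 2.198
v 3.682 3.115 2.277
v 3.1 2.416 2.82
v 2.529 2.83 2.742
v 3.692 3.319 2.549
v 3.109 2.619 3.092
v 3.568 3.571 2.741
v 2.985 2.871 3.284
v 3.34 3.813 2.808
v 2.757 3.114 3.351
v 3.059 3.991 2.736
v 2.476 3.291 3.279
v 2.79 4.063 2.54
v 2.208 3.363 3.084
v 2.595 4.013 2.267
v 2.013 3.313 2.81
v 2.518 3.852 1.977
v 1.936 3.152 2.521
v 2.577 3.617 1.739
v 1.995 2.918 2.282
v 2.759 3.363 1.605
v 2.176 2.663 2.148
v 3.021 3.146 1.608
v 2.438 2.447 2.151
v 3.303 3.018 1.745
v 2.721 2.318 2.289
v 3.542 3.006 1.987
v 2.96 2.307 2.53
v -3.492 -0.07 0.112
v -3.086 0.362 0.929
v -2.214 -1.082 0.011
v -1.808 -0.65 0.828
v -2.643 -1.21 0.916
v -3.433 -0.585 0.978
v -1.867 -0.135 -0.038
v -2.657 0.49 0.024
v -2.081 0.321 0.836
v -2.561 -0.343 1.426
v -2.739 -0.377 -0.486
v -3.219 -1.041 0.104
v -3.401 0.235 0.53
v -1.899 -0.955 0.41
v -2.39 -1.284 0.462
v -2.151 -1.03 0.942
v -3.605 -0.321 0.559
v -3.366 -0.068 1.039
v -3.106 -0.992 1.031
v -1.934 -0.652 -0.099
v -1.695 -0.399 0.381
v -3.149 0.31 -0.002
v -2.91 0.564 0.478
v -2.194 0.272 -0.091
v -2.572 0.465 0.955
v -1.821 -0.13 0.895
v -1.856 0.173 0.386
v -2.32 0.54 0.423
v -2.854 0.074 1.302
v -2.102 -0.521 1.242
v -2.593 -0.85 1.294
v -3.058 -0.482 1.331
v -2.263 0.05 1.247
v -3.198 -0.199 -0.302
v -2.446 -0.794 -0.362
v -2.242 -0.238 -0.391
v -2.707 0.13 -0.354
v -3.479 -0.59 0.045
v -2.728 -1.185 -0.015
v -2.98 -1.26 0.517
v -3.444 -0.893 0.554
v -3.037 -0.77 -0.307
v 1.919 -1.22 -2.1
v 2.314 -0.538 -1.912
v 1.475 -0.218 -1.312
v 1.081 -0.9 -1.5
v 2.135 -0.447 -2.211
v 1.296 -0.127 -1.611
v 1.913 -0.51 -2.489
v 1.074 -0.189 -1.889
v 1.692 -0.712 -2.689
v 0.853 -0.392 -2.089
v 1.517 -1.016 -2.772
v 0.678 -0.695 -2.172
v 1.421 -1.36 -2.723
v 0.582 -1.039 -2.123
v 1.424 -1.676 -2.55
v 0.585 -1.356 -1.95
v 1.525 -1.902 -2.288
v 0.686 -1.582 -1.688
v 1.704 -1.993 -1.989
v 0.865 -1.673 -1.389
v 1.926 -1.931 -1.711
v 1.087 -1.61 -1.111
v 2.147 -1.728 -1.511
v 1.308 -1.408 -0.911
v 2.322 -1.425 -1.428
v 1.483 -1.104 -0.828
v 2.418 -1.081 -1.477
v 1.579 -0.76 -0.877
v 2.415 -0.764 -1.65
v 1.576 -0.444 -1.05
v 3.149 -2.99 -3.147
v 3.316 -2.459 -2.187
v 2.672 -1.565 -3.852
v 2.839 -1.034 -2.891
v 4.501 -2.726 -3.529
v 4.668 -2.195 -2.568
v 4.024 -1.301 -4.233
v 4.191 -0.77 -3.273
f 2 1 4
f 2 4 3
f 4 1 5
f 4 5 3
f 5 1 6
f 5 6 3
f 6 1 7
f 6 7 3
f 7 1 8
f 7 8 3
f 8 1 9
f 8 9 3
f 9 1 10
f 9 10 3
f 10 1 11
f 10 11 3
f 11 1 12
f 11 12 3
f 12 1 13
f 12 13 3
f 13 1 2
f 13 2 3
f 15 14 18
f 15 18 16
f 16 18 19
f 16 19 17
f 18 14 20
f 18 20 19
f 19 20 21
f 19 21 17
f 20 14 22
f 20 22 21
f 21 22 23
f 21 23 17
f 22 14 24
f 22 24 23
f 23 24 25
f 23 25 17
f 24 14 26
f 24 26 25
f 25 26 27
f 25 27 17
f 26 14 28
f 26 28 27
f 27 28 29
f 27 29 17
f 28 14 30
f 28 30 29
f 29 30 31
f 29 31 17
f 30 14 32
f 30 32 31
f 31 32 33
f 31 33 17
f 32 14 34
f 32 34 33
f 33 34 35
f 33 35 17
f 34 14 36
f 34 36 35
f 35 36 37
f 35 37 17
f 36 14 38
f 36 38 37
f 37 38 39
f 37 39 17
f 38 14 40
f 38 40 39
f 39 40 41
f 39 41 17
f 40 14 15
f 40 15 41
f 41 15 16
f 41 16 17
f 42 79 58
f 79 53 82
f 58 82 47
f 79 82 58
f 42 58 54
f 58 47 59
f 54 59 43
f 58 59 54
f 42 54 63
f 54 43 64
f 63 64 49
f 54 64 63
f 42 63 75
f 63 49 78
f 75 78 52
f 63 78 75
f 42 75 79
f 75 52 83
f 79 83 53
f 75 83 79
f 43 59 70
f 59 47 73
f 70 73 51
f 59 73 70
f 47 82 60
f 82 53 81
f 60 81 46
f 82 81 60
f 53 83 80
f 83 52 76
f 80 76 44
f 83 76 80
f 52 78 77
f 78 49 65
f 77 65 48
f 78 65 77
f 49 64 69
f 64 43 66
f 69 66 50
f 64 66 69
f 45 71 57
f 71 51 72
f 57 72 46
f 71 72 57
f 45 57 55
f 57 46 56
f 55 56 44
f 57 56 55
f 45 55 62
f 55 44 61
f 62 61 48
f 55 61 62
f 45 62 67
f 62 48 68
f 67 68 50
f 62 68 67
f 45 67 71
f 67 50 74
f 71 74 51
f 67 74 71
f 46 72 60
f 72 51 73
f 60 73 47
f 72 73 60
f 44 56 80
f 56 46 81
f 80 81 53
f 56 81 80
f 48 61 77
f 61 44 76
f 77 76 52
f 61 76 77
f 50 68 69
f 68 48 65
f 69 65 49
f 68 65 69
f 51 74 70
f 74 50 66
f 70 66 43
f 74 66 70
f 85 84 88
f 85 88 86
f 86 88 89
f 86 89 87
f 88 84 90
f 88 90 89
f 89 90 91
f 89 91 87
f 90 84 92
f 90 92 91
f 91 92 93
f 91 93 87
f 92 84 94
f 92 94 93
f 93 94 95
f 93 95 87
f 94 84 96
f 94 96 95
f 95 96 97
f 95 97 87
f 96 84 98
f 96 98 97
f 97 98 99
f 97 99 87
f 98 84 100
f 98 100 99
f 99 100 101
f 99 101 87
f 100 84 102
f 100 102 101
f 101 102 103
f 101 103 87
f 102 84 104
f 102 104 103
f 103 104 105
f 103 105 87
f 104 84 106
f 104 106 105
f 105 106 107
f 105 107 87
f 106 84 108
f 106 108 107
f 107 108 109
f 107 109 87
f 108 84 110
f 108 110 109
f 109 110 111
f 109 111 87
f 110 84 112
f 110 112 111
f 111 112 113
f 111 113 87
f 112 84 85
f 112 85 113
f 113 85 86
f 113 86 87
f 115 117 114
f 118 115 114
f 114 117 116
f 116 118 114
f 115 121 117
f 119 115 118
f 119 121 115
f 117 121 116
f 120 118 116
f 116 121 120
f 120 119 118
f 121 119 120



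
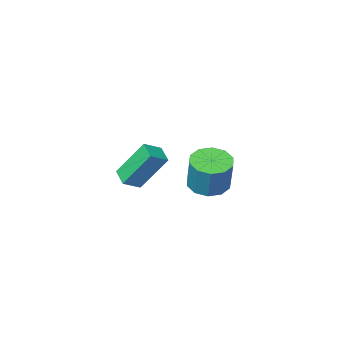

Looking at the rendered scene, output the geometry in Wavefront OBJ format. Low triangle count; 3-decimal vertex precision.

v 1.082 0.994 1.719
v 0.907 0.142 1.989
v 1.879 0.968 2.158
v 1.704 0.117 2.427
v 1.976 0.283 0.053
v 1.801 -0.568 0.322
v 2.773 0.258 0.491
v 2.598 -0.594 0.761
v -3.338 -2.985 -2.737
v -2.703 -3.726 -2.571
v -2.488 -3.157 -0.856
v -3.122 -2.415 -1.023
v -2.383 -3.245 -2.771
v -2.167 -2.675 -1.056
v -2.428 -2.664 -2.959
v -2.212 -2.094 -1.244
v -2.82 -2.206 -3.061
v -2.604 -1.636 -1.346
v -3.41 -2.045 -3.041
v -3.194 -1.475 -1.326
v -3.972 -2.243 -2.904
v -3.757 -1.674 -1.189
v -4.293 -2.725 -2.704
v -4.077 -2.155 -0.989
v -4.248 -3.306 -2.516
v -4.032 -2.736 -0.801
v -3.856 -3.764 -2.414
v -3.64 -3.194 -0.699
v -3.266 -3.925 -2.434
v -3.05 -3.355 -0.719
f 2 4 1
f 5 2 1
f 1 4 3
f 3 5 1
f 2 8 4
f 6 2 5
f 6 8 2
f 4 8 3
f 7 5 3
f 3 8 7
f 7 6 5
f 8 6 7
f 10 9 13
f 10 13 11
f 11 13 14
f 11 14 12
f 13 9 15
f 13 15 14
f 14 15 16
f 14 16 12
f 15 9 17
f 15 17 16
f 16 17 18
f 16 18 12
f 17 9 19
f 17 19 18
f 18 19 20
f 18 20 12
f 19 9 21
f 19 21 20
f 20 21 22
f 20 22 12
f 21 9 23
f 21 23 22
f 22 23 24
f 22 24 12
f 23 9 25
f 23 25 24
f 24 25 26
f 24 26 12
f 25 9 27
f 25 27 26
f 26 27 28
f 26 28 12
f 27 9 29
f 27 29 28
f 28 29 30
f 28 30 12
f 29 9 10
f 29 10 30
f 30 10 11
f 30 11 12



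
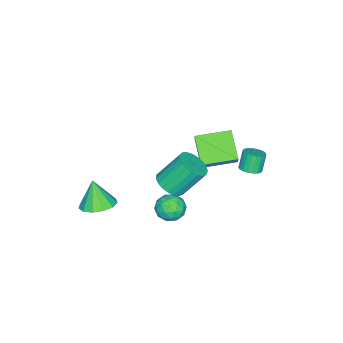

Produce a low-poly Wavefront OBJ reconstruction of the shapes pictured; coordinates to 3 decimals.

v 1.572 0.669 -1.933
v 2.434 1.032 -1.766
v 1.689 2.055 -0.141
v 0.828 1.691 -0.307
v 2.277 1.302 -2.008
v 1.532 2.324 -0.383
v 1.997 1.462 -2.237
v 1.252 2.485 -0.612
v 1.645 1.485 -2.413
v 0.9 2.508 -0.788
v 1.279 1.367 -2.506
v 0.534 2.39 -0.881
v 0.965 1.128 -2.5
v 0.22 2.151 -0.875
v 0.755 0.81 -2.396
v 0.01 1.833 -0.771
v 0.687 0.467 -2.212
v -0.058 1.49 -0.586
v 0.772 0.159 -1.979
v 0.027 1.182 -0.354
v 0.995 -0.06 -1.739
v 0.25 0.962 -0.113
v 1.318 -0.154 -1.532
v 0.573 0.869 0.094
v 1.685 -0.106 -1.394
v 0.94 0.917 0.232
v 2.033 0.077 -1.349
v 1.288 1.1 0.276
v 2.301 0.362 -1.406
v 1.556 1.384 0.22
v 2.443 0.699 -1.553
v 1.698 1.722 0.072
v 2.75 1.848 -1.561
v 3.303 2.445 -1.19
v 3.877 1.195 -2.19
v 4.43 1.792 -1.819
v 4.013 1.19 -1.307
v 3.316 1.593 -0.918
v 3.864 2.047 -2.462
v 3.167 2.45 -2.073
v 3.991 2.567 -1.747
v 4.083 2.037 -1.033
v 3.097 1.603 -2.347
v 3.189 1.073 -1.633
v 2.928 2.204 -1.32
v 4.252 1.436 -2.06
v 4.007 1.082 -1.759
v 4.332 1.433 -1.541
v 2.936 1.703 -1.16
v 3.261 2.054 -0.942
v 3.678 1.316 -1.011
v 3.919 1.586 -2.438
v 4.244 1.937 -2.22
v 2.848 2.207 -1.839
v 3.173 2.558 -1.621
v 3.502 2.324 -2.369
v 3.657 2.626 -1.429
v 4.319 2.242 -1.799
v 3.987 2.392 -2.177
v 3.578 2.63 -1.949
v 3.711 2.315 -1.01
v 4.374 1.931 -1.38
v 4.128 1.577 -1.079
v 3.719 1.815 -0.85
v 4.116 2.387 -1.337
v 2.806 1.709 -2
v 3.469 1.325 -2.37
v 3.461 1.825 -2.53
v 3.052 2.063 -2.301
v 2.861 1.398 -1.581
v 3.523 1.014 -1.951
v 3.602 1.01 -1.431
v 3.193 1.248 -1.203
v 3.064 1.253 -2.043
v -3.465 -0.555 -2.701
v -2.699 -0.152 -1.613
v -4.699 1.086 -2.439
v -3.934 1.489 -1.351
v -2.326 0.491 -3.889
v -1.561 0.894 -2.801
v -3.561 2.132 -3.627
v -2.795 2.535 -2.539
v 3.108 -2.953 -4.179
v 4.132 -3.276 -4.069
v 2.772 -3.467 -2.561
v 4.115 -2.695 -3.888
v 3.778 -2.196 -3.8
v 3.228 -1.938 -3.832
v 2.64 -2.002 -3.974
v 2.2 -2.368 -4.181
v 2.048 -2.92 -4.388
v 2.233 -3.483 -4.528
v 2.695 -3.877 -4.557
v 3.288 -3.979 -4.467
v 3.824 -3.755 -4.284
v -2.335 3.508 -2.608
v -1.747 3.648 -2.343
v -2.237 3.633 -1.247
v -2.825 3.492 -1.512
v -1.852 3.898 -2.386
v -2.342 3.883 -1.291
v -2.04 4.081 -2.468
v -2.53 4.066 -1.372
v -2.279 4.164 -2.573
v -2.769 4.149 -1.478
v -2.528 4.134 -2.685
v -3.017 4.119 -1.59
v -2.743 3.996 -2.784
v -3.233 3.981 -1.688
v -2.888 3.773 -2.851
v -3.378 3.758 -1.756
v -2.937 3.504 -2.877
v -3.427 3.489 -1.782
v -2.883 3.236 -2.856
v -3.373 3.221 -1.761
v -2.733 3.015 -2.793
v -3.223 3 -1.697
v -2.515 2.879 -2.697
v -3.005 2.864 -1.601
v -2.265 2.852 -2.586
v -2.755 2.837 -1.49
v -2.028 2.938 -2.478
v -2.518 2.923 -1.383
v -1.844 3.123 -2.393
v -2.334 3.108 -1.298
v -1.744 3.374 -2.345
v -2.234 3.359 -1.25
f 2 1 5
f 2 5 3
f 3 5 6
f 3 6 4
f 5 1 7
f 5 7 6
f 6 7 8
f 6 8 4
f 7 1 9
f 7 9 8
f 8 9 10
f 8 10 4
f 9 1 11
f 9 11 10
f 10 11 12
f 10 12 4
f 11 1 13
f 11 13 12
f 12 13 14
f 12 14 4
f 13 1 15
f 13 15 14
f 14 15 16
f 14 16 4
f 15 1 17
f 15 17 16
f 16 17 18
f 16 18 4
f 17 1 19
f 17 19 18
f 18 19 20
f 18 20 4
f 19 1 21
f 19 21 20
f 20 21 22
f 20 22 4
f 21 1 23
f 21 23 22
f 22 23 24
f 22 24 4
f 23 1 25
f 23 25 24
f 24 25 26
f 24 26 4
f 25 1 27
f 25 27 26
f 26 27 28
f 26 28 4
f 27 1 29
f 27 29 28
f 28 29 30
f 28 30 4
f 29 1 31
f 29 31 30
f 30 31 32
f 30 32 4
f 31 1 2
f 31 2 32
f 32 2 3
f 32 3 4
f 33 70 49
f 70 44 73
f 49 73 38
f 70 73 49
f 33 49 45
f 49 38 50
f 45 50 34
f 49 50 45
f 33 45 54
f 45 34 55
f 54 55 40
f 45 55 54
f 33 54 66
f 54 40 69
f 66 69 43
f 54 69 66
f 33 66 70
f 66 43 74
f 70 74 44
f 66 74 70
f 34 50 61
f 50 38 64
f 61 64 42
f 50 64 61
f 38 73 51
f 73 44 72
f 51 72 37
f 73 72 51
f 44 74 71
f 74 43 67
f 71 67 35
f 74 67 71
f 43 69 68
f 69 40 56
f 68 56 39
f 69 56 68
f 40 55 60
f 55 34 57
f 60 57 41
f 55 57 60
f 36 62 48
f 62 42 63
f 48 63 37
f 62 63 48
f 36 48 46
f 48 37 47
f 46 47 35
f 48 47 46
f 36 46 53
f 46 35 52
f 53 52 39
f 46 52 53
f 36 53 58
f 53 39 59
f 58 59 41
f 53 59 58
f 36 58 62
f 58 41 65
f 62 65 42
f 58 65 62
f 37 63 51
f 63 42 64
f 51 64 38
f 63 64 51
f 35 47 71
f 47 37 72
f 71 72 44
f 47 72 71
f 39 52 68
f 52 35 67
f 68 67 43
f 52 67 68
f 41 59 60
f 59 39 56
f 60 56 40
f 59 56 60
f 42 65 61
f 65 41 57
f 61 57 34
f 65 57 61
f 76 78 75
f 79 76 75
f 75 78 77
f 77 79 75
f 76 82 78
f 80 76 79
f 80 82 76
f 78 82 77
f 81 79 77
f 77 82 81
f 81 80 79
f 82 80 81
f 84 83 86
f 84 86 85
f 86 83 87
f 86 87 85
f 87 83 88
f 87 88 85
f 88 83 89
f 88 89 85
f 89 83 90
f 89 90 85
f 90 83 91
f 90 91 85
f 91 83 92
f 91 92 85
f 92 83 93
f 92 93 85
f 93 83 94
f 93 94 85
f 94 83 95
f 94 95 85
f 95 83 84
f 95 84 85
f 97 96 100
f 97 100 98
f 98 100 101
f 98 101 99
f 100 96 102
f 100 102 101
f 101 102 103
f 101 103 99
f 102 96 104
f 102 104 103
f 103 104 105
f 103 105 99
f 104 96 106
f 104 106 105
f 105 106 107
f 105 107 99
f 106 96 108
f 106 108 107
f 107 108 109
f 107 109 99
f 108 96 110
f 108 110 109
f 109 110 111
f 109 111 99
f 110 96 112
f 110 112 111
f 111 112 113
f 111 113 99
f 112 96 114
f 112 114 113
f 113 114 115
f 113 115 99
f 114 96 116
f 114 116 115
f 115 116 117
f 115 117 99
f 116 96 118
f 116 118 117
f 117 118 119
f 117 119 99
f 118 96 120
f 118 120 119
f 119 120 121
f 119 121 99
f 120 96 122
f 120 122 121
f 121 122 123
f 121 123 99
f 122 96 124
f 122 124 123
f 123 124 125
f 123 125 99
f 124 96 126
f 124 126 125
f 125 126 127
f 125 127 99
f 126 96 97
f 126 97 127
f 127 97 98
f 127 98 99



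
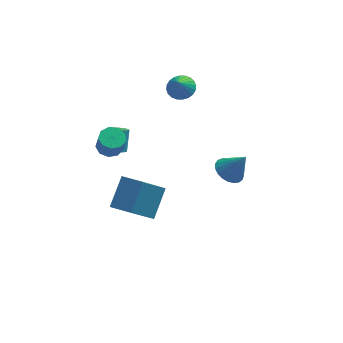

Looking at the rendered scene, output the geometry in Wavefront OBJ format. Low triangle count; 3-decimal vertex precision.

v 2.589 3.385 -3.816
v 3.204 4.02 -4.032
v 3.411 3.075 -2.384
v 2.948 4.221 -3.841
v 2.629 4.278 -3.645
v 2.303 4.181 -3.479
v 2.027 3.946 -3.371
v 1.847 3.615 -3.34
v 1.796 3.243 -3.391
v 1.882 2.896 -3.516
v 2.09 2.634 -3.692
v 2.384 2.502 -3.89
v 2.714 2.522 -4.075
v 3.022 2.692 -4.215
v 3.255 2.982 -4.286
v 3.372 3.341 -4.276
v 3.355 3.708 -4.186
v -3.993 0.884 1.565
v -3.627 1.481 1.73
v -3.501 1.114 2.78
v -3.867 0.516 2.615
v -4.108 1.55 1.812
v -3.981 1.183 2.862
v -4.535 1.307 1.778
v -4.408 0.94 2.829
v -4.709 0.866 1.645
v -4.582 0.499 2.695
v -4.548 0.433 1.474
v -4.421 0.066 2.524
v -4.127 0.211 1.346
v -4.001 -0.156 2.396
v -3.644 0.304 1.32
v -3.518 -0.064 2.37
v -3.324 0.668 1.409
v -3.198 0.3 2.459
v -3.318 1.133 1.57
v -3.191 0.765 2.621
v -3.52 3.111 -1.027
v -3.035 2.782 -0.897
v -2.815 3.54 0.198
v -3.3 3.869 0.067
v -2.939 2.962 -1.041
v -2.719 3.72 0.054
v -2.943 3.167 -1.182
v -2.723 3.926 -0.087
v -3.047 3.363 -1.297
v -2.827 4.121 -0.202
v -3.233 3.515 -1.365
v -3.013 4.273 -0.27
v -3.468 3.597 -1.375
v -3.248 4.356 -0.28
v -3.712 3.595 -1.324
v -3.492 4.354 -0.229
v -3.923 3.51 -1.223
v -3.703 4.268 -0.128
v -4.065 3.355 -1.087
v -3.845 4.113 0.008
v -4.112 3.158 -0.941
v -3.892 3.917 0.154
v -4.057 2.953 -0.81
v -3.837 3.712 0.285
v -3.909 2.775 -0.717
v -3.689 3.534 0.378
v -3.693 2.656 -0.677
v -3.474 3.414 0.418
v -3.448 2.614 -0.698
v -3.228 3.373 0.397
v -3.215 2.659 -0.776
v -2.995 3.418 0.319
v 0.059 4.064 3.037
v 0.593 3.503 2.883
v -0.179 3.596 3.923
v 0.764 3.707 3.038
v 0.828 3.967 3.192
v 0.774 4.241 3.323
v 0.612 4.488 3.41
v 0.366 4.671 3.441
v 0.073 4.761 3.41
v -0.222 4.745 3.322
v -0.475 4.626 3.191
v -0.646 4.421 3.037
v -0.709 4.162 2.882
v -0.656 3.888 2.752
v -0.494 3.641 2.664
v -0.248 3.458 2.634
v 0.045 3.368 2.665
v 0.341 3.383 2.752
v -4.349 -2.909 0.359
v -3.626 -1.701 1.575
v -3.156 -2.183 -1.072
v -2.432 -0.976 0.143
v -3.388 -3.824 0.697
v -2.664 -2.617 1.912
v -2.194 -3.099 -0.735
v -1.471 -1.891 0.481
f 2 1 4
f 2 4 3
f 4 1 5
f 4 5 3
f 5 1 6
f 5 6 3
f 6 1 7
f 6 7 3
f 7 1 8
f 7 8 3
f 8 1 9
f 8 9 3
f 9 1 10
f 9 10 3
f 10 1 11
f 10 11 3
f 11 1 12
f 11 12 3
f 12 1 13
f 12 13 3
f 13 1 14
f 13 14 3
f 14 1 15
f 14 15 3
f 15 1 16
f 15 16 3
f 16 1 17
f 16 17 3
f 17 1 2
f 17 2 3
f 19 18 22
f 19 22 20
f 20 22 23
f 20 23 21
f 22 18 24
f 22 24 23
f 23 24 25
f 23 25 21
f 24 18 26
f 24 26 25
f 25 26 27
f 25 27 21
f 26 18 28
f 26 28 27
f 27 28 29
f 27 29 21
f 28 18 30
f 28 30 29
f 29 30 31
f 29 31 21
f 30 18 32
f 30 32 31
f 31 32 33
f 31 33 21
f 32 18 34
f 32 34 33
f 33 34 35
f 33 35 21
f 34 18 36
f 34 36 35
f 35 36 37
f 35 37 21
f 36 18 19
f 36 19 37
f 37 19 20
f 37 20 21
f 39 38 42
f 39 42 40
f 40 42 43
f 40 43 41
f 42 38 44
f 42 44 43
f 43 44 45
f 43 45 41
f 44 38 46
f 44 46 45
f 45 46 47
f 45 47 41
f 46 38 48
f 46 48 47
f 47 48 49
f 47 49 41
f 48 38 50
f 48 50 49
f 49 50 51
f 49 51 41
f 50 38 52
f 50 52 51
f 51 52 53
f 51 53 41
f 52 38 54
f 52 54 53
f 53 54 55
f 53 55 41
f 54 38 56
f 54 56 55
f 55 56 57
f 55 57 41
f 56 38 58
f 56 58 57
f 57 58 59
f 57 59 41
f 58 38 60
f 58 60 59
f 59 60 61
f 59 61 41
f 60 38 62
f 60 62 61
f 61 62 63
f 61 63 41
f 62 38 64
f 62 64 63
f 63 64 65
f 63 65 41
f 64 38 66
f 64 66 65
f 65 66 67
f 65 67 41
f 66 38 68
f 66 68 67
f 67 68 69
f 67 69 41
f 68 38 39
f 68 39 69
f 69 39 40
f 69 40 41
f 71 70 73
f 71 73 72
f 73 70 74
f 73 74 72
f 74 70 75
f 74 75 72
f 75 70 76
f 75 76 72
f 76 70 77
f 76 77 72
f 77 70 78
f 77 78 72
f 78 70 79
f 78 79 72
f 79 70 80
f 79 80 72
f 80 70 81
f 80 81 72
f 81 70 82
f 81 82 72
f 82 70 83
f 82 83 72
f 83 70 84
f 83 84 72
f 84 70 85
f 84 85 72
f 85 70 86
f 85 86 72
f 86 70 87
f 86 87 72
f 87 70 71
f 87 71 72
f 89 91 88
f 92 89 88
f 88 91 90
f 90 92 88
f 89 95 91
f 93 89 92
f 93 95 89
f 91 95 90
f 94 92 90
f 90 95 94
f 94 93 92
f 95 93 94

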